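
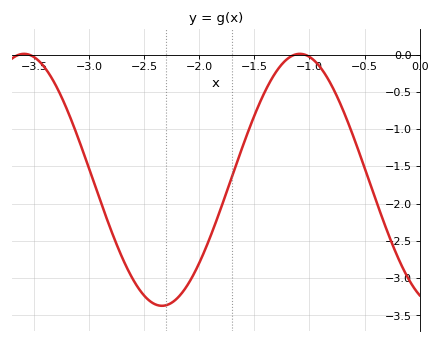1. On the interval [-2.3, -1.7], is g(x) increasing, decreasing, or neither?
increasing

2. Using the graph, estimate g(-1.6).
-1.2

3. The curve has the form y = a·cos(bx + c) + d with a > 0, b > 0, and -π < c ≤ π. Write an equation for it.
y = 1.69cos(2.5x + 2.7) - 1.68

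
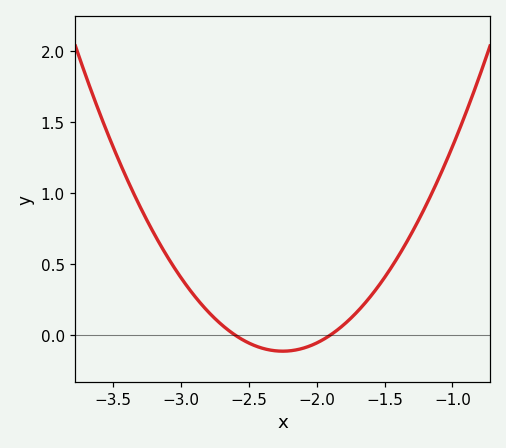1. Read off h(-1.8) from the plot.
0.05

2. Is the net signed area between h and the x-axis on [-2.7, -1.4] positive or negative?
positive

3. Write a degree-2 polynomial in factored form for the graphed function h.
y = 0.92(x + 2.6)(x + 1.9)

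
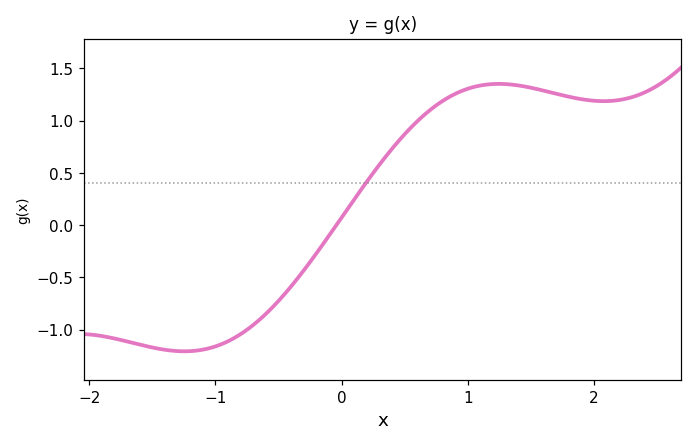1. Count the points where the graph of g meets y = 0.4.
1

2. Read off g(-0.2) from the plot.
-0.25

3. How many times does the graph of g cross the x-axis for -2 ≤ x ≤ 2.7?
1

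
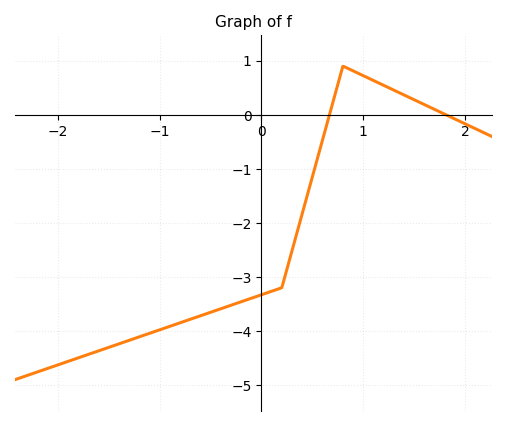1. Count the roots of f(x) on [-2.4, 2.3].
2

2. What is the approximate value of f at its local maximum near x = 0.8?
0.899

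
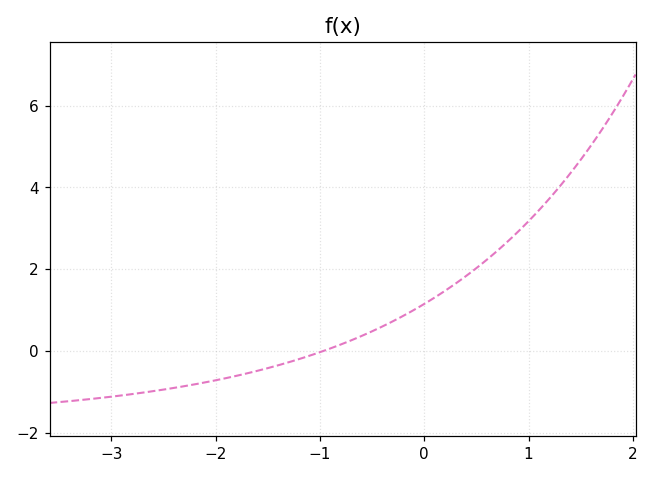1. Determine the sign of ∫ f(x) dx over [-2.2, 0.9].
positive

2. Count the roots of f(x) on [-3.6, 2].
1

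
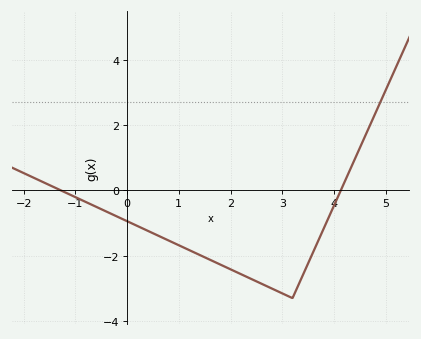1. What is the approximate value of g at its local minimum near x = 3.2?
-3.2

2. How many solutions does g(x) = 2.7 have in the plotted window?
1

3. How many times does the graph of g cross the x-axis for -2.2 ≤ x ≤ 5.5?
2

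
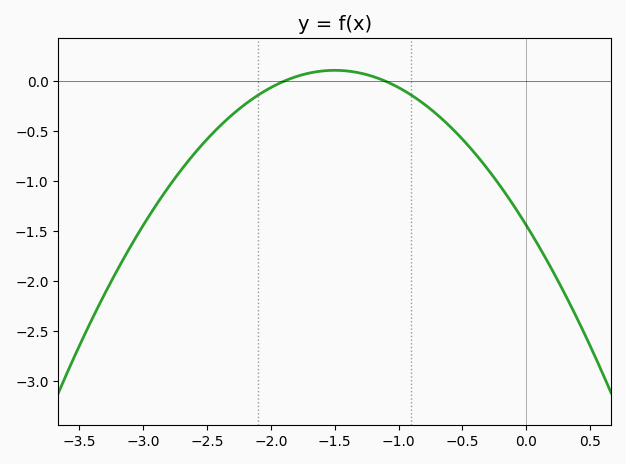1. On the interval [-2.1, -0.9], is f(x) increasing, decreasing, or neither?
neither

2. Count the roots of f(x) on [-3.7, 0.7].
2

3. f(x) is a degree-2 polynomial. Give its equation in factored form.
y = -0.69(x + 1.9)(x + 1.1)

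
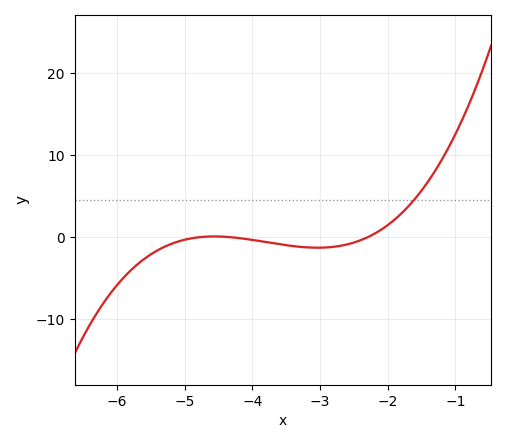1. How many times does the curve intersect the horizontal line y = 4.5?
1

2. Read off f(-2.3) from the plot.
0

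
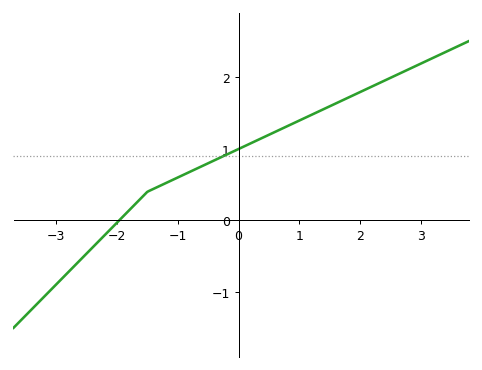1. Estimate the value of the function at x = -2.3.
-0.29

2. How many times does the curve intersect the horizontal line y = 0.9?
1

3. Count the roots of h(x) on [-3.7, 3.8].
1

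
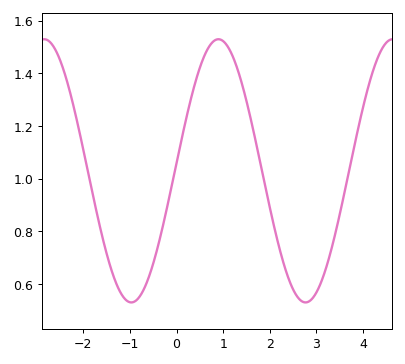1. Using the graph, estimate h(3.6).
0.94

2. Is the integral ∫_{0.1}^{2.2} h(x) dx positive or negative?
positive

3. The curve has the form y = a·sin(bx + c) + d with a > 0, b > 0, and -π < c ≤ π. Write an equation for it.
y = 0.5sin(1.7x + 0.06) + 1.03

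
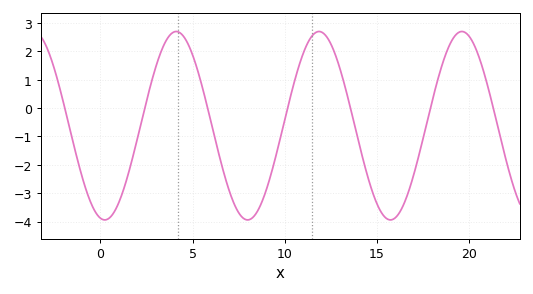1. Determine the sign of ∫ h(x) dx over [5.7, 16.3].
negative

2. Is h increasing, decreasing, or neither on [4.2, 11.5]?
neither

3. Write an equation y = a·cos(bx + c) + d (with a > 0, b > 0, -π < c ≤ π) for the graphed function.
y = 3.32cos(0.81x + 2.95) - 0.62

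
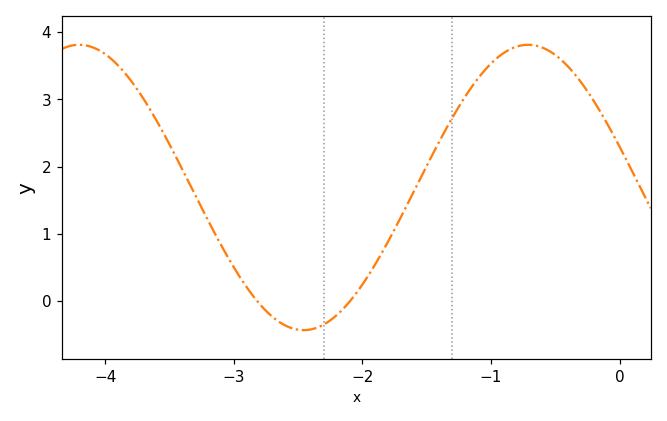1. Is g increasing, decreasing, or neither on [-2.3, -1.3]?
increasing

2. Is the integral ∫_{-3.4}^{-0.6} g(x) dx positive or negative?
positive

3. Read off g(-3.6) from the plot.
2.68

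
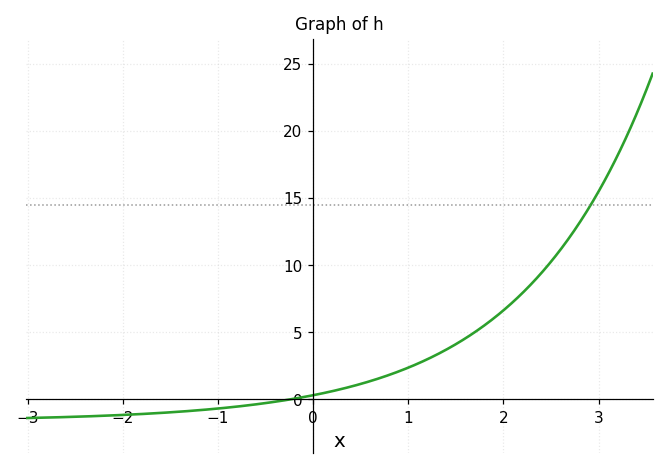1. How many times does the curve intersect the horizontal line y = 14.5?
1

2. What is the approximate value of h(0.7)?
1.58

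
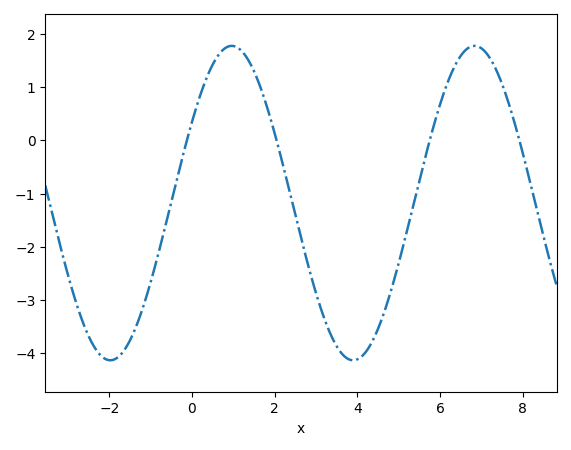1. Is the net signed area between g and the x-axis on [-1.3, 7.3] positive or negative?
negative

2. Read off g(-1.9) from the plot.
-4.13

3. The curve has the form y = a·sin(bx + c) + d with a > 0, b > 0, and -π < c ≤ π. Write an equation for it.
y = 2.96sin(1.07x + 0.542) - 1.18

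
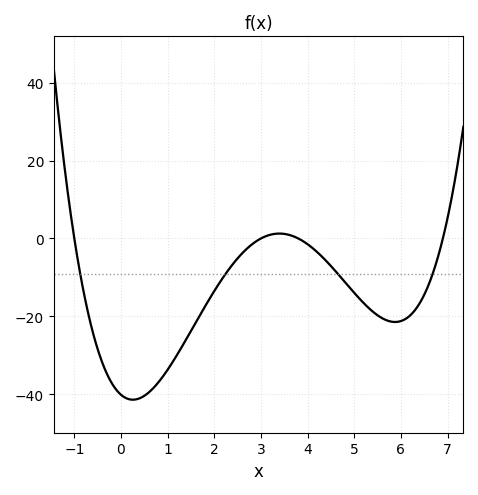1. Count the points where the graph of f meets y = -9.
4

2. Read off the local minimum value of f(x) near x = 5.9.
-22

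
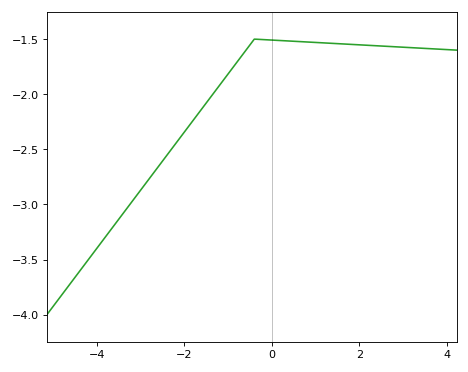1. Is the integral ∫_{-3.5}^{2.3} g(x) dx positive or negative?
negative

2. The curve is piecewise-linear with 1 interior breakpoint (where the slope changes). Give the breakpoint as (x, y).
(-0.4, -1.5)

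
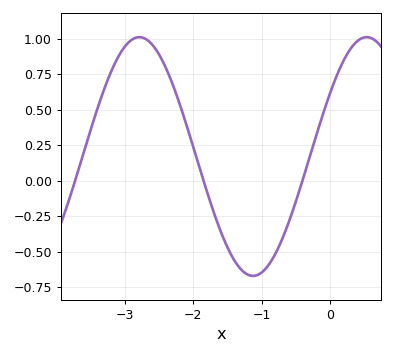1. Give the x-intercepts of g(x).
-3.73, -1.85, -0.405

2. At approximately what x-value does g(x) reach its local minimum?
-1.13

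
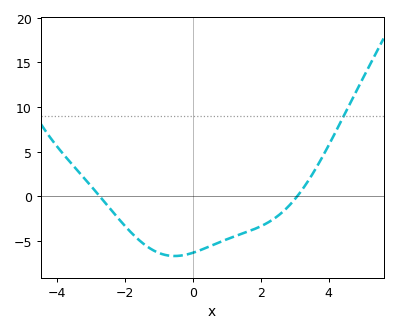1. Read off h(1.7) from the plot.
-4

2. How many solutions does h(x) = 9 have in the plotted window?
1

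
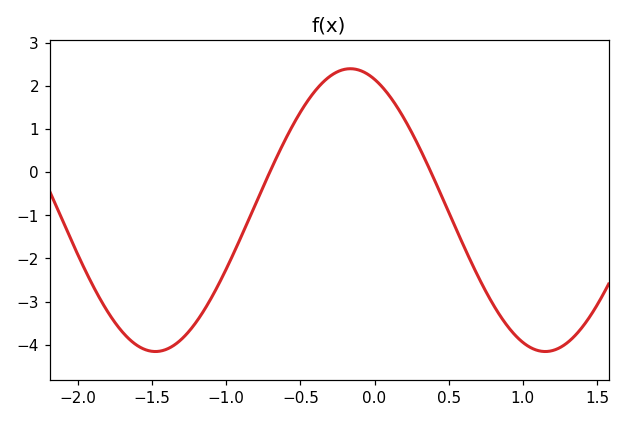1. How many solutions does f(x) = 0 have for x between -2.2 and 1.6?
2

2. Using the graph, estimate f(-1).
-2.24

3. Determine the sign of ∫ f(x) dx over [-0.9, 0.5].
positive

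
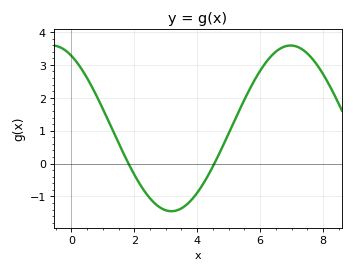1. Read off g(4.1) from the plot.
-0.751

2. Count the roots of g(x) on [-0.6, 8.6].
2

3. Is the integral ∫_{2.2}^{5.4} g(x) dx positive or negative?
negative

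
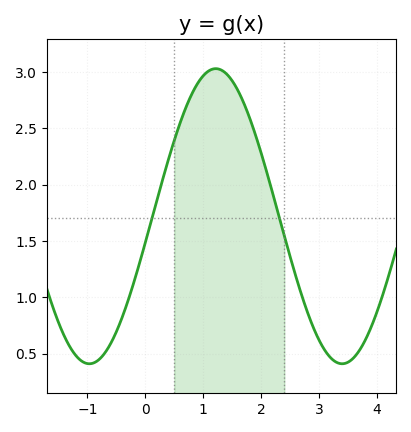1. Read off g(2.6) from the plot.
1.2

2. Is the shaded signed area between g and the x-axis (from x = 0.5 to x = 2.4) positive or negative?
positive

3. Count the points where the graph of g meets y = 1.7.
2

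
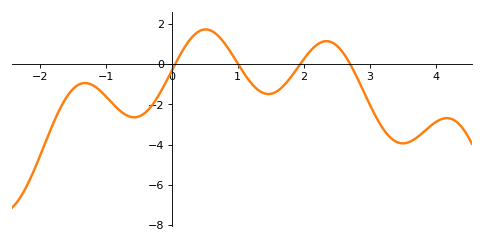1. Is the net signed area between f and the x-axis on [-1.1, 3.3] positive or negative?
negative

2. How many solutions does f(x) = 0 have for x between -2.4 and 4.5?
4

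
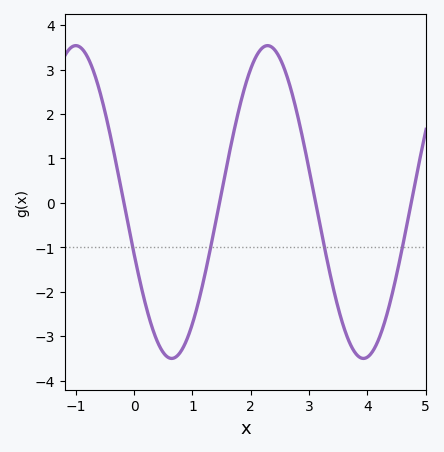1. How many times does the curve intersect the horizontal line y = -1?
4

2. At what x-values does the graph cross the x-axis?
-0.176, 1.46, 3.11, 4.75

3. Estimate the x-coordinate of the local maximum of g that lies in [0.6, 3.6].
2.29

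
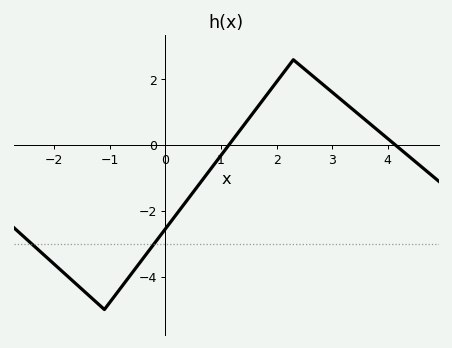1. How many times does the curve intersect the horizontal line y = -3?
2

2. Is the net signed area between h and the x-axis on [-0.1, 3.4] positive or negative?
positive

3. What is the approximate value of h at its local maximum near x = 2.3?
2.6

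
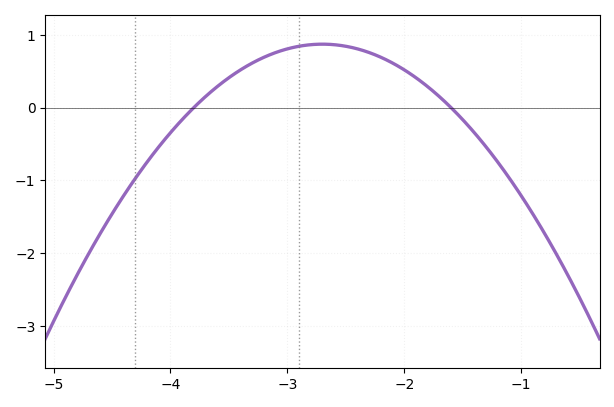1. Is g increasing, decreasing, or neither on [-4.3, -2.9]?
increasing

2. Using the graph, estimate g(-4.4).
-1.21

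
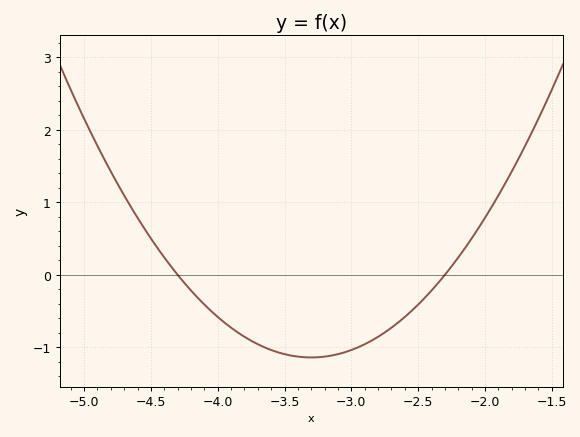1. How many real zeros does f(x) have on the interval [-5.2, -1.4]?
2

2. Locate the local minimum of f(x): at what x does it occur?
-3.3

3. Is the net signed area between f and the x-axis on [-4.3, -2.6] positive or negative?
negative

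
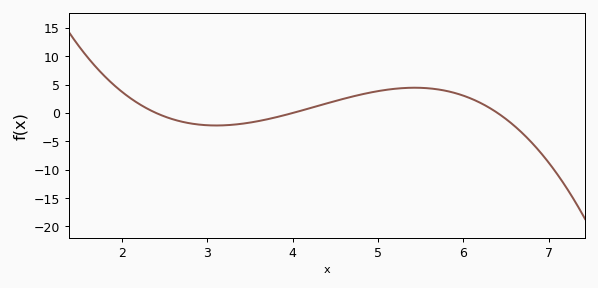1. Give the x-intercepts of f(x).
2.4, 4, 6.4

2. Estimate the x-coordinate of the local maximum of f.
5.43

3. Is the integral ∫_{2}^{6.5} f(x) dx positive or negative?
positive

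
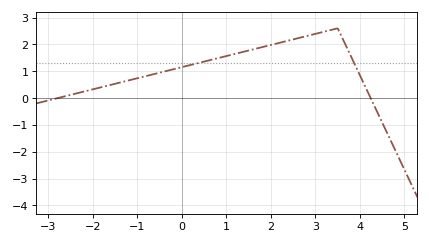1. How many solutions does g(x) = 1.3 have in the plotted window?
2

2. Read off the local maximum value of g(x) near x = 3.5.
2.6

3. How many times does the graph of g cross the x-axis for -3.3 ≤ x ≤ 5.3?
2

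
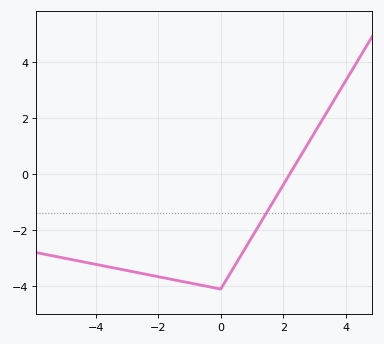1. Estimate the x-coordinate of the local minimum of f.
0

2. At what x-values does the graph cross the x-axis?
2.2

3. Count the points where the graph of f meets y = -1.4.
1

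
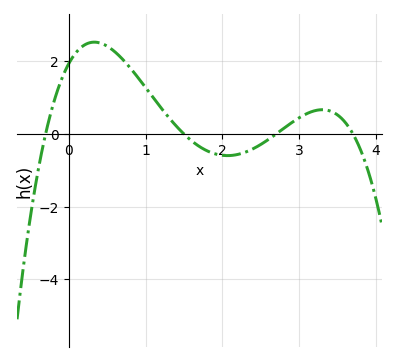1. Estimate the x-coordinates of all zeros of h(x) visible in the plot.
-0.3, 1.5, 2.7, 3.7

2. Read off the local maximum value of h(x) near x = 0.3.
2.6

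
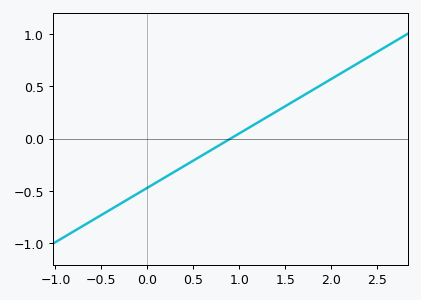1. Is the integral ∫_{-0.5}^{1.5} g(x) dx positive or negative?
negative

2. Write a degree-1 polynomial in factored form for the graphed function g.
y = 0.52(x - 0.9)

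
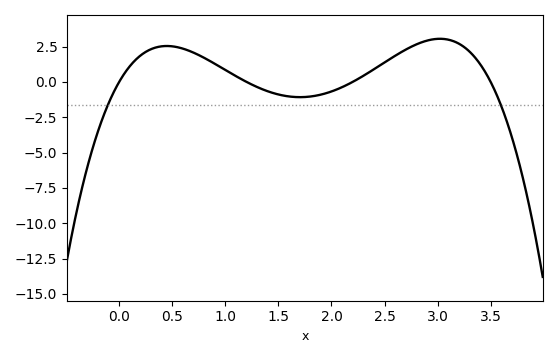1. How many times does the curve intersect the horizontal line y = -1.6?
2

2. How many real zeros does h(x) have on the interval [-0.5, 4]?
4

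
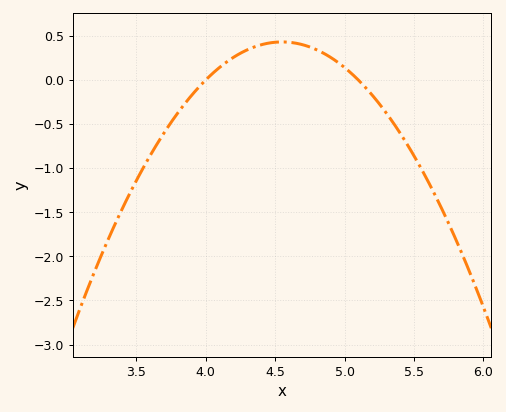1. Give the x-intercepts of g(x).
4, 5.1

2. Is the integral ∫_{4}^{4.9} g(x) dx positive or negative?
positive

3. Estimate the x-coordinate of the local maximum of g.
4.55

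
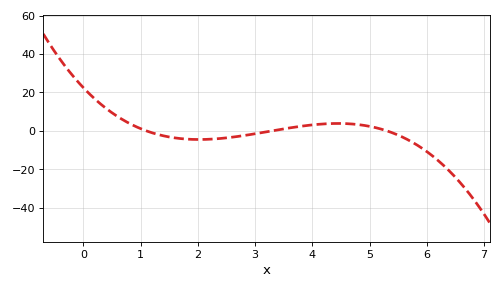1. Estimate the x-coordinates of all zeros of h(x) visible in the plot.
1, 3.4, 5.2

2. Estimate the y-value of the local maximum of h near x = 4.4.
4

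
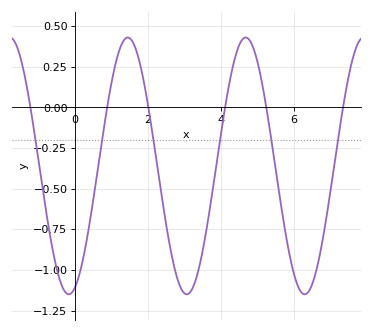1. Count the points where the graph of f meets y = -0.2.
6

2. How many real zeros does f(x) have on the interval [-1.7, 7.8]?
6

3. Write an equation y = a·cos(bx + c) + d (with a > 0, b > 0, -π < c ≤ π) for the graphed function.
y = 0.79cos(1.94x - 2.8) - 0.36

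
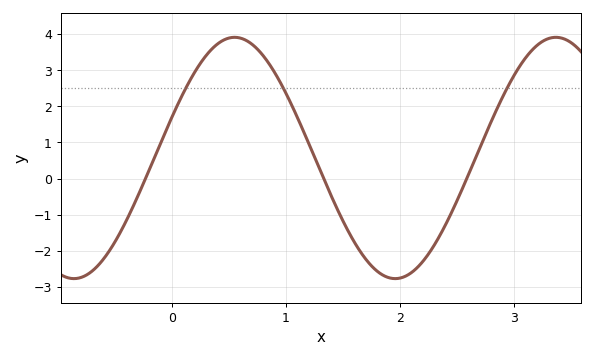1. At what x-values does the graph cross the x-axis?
-0.2, 1.3, 2.6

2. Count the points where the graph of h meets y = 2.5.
3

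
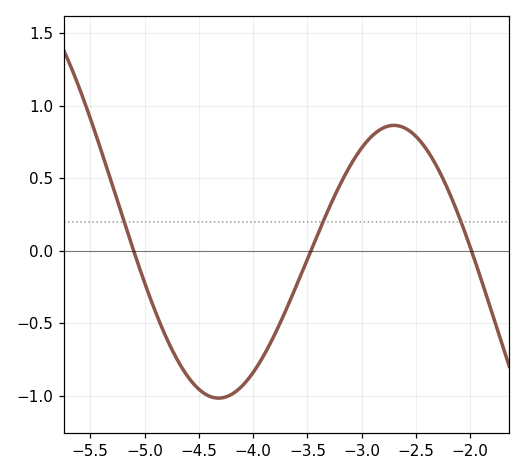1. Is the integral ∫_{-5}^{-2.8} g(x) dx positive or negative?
negative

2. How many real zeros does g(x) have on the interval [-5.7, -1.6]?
3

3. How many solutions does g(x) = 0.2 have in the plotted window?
3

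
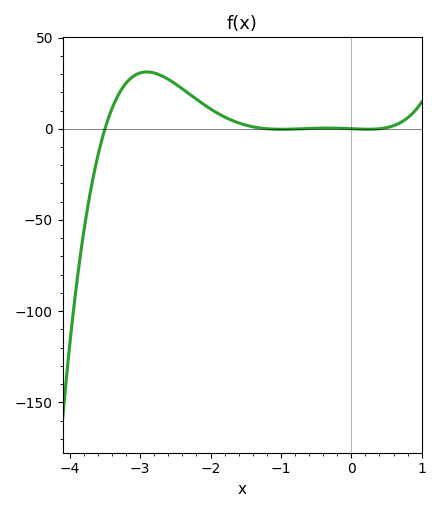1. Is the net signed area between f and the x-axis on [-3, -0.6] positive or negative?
positive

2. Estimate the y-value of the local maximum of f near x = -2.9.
31.1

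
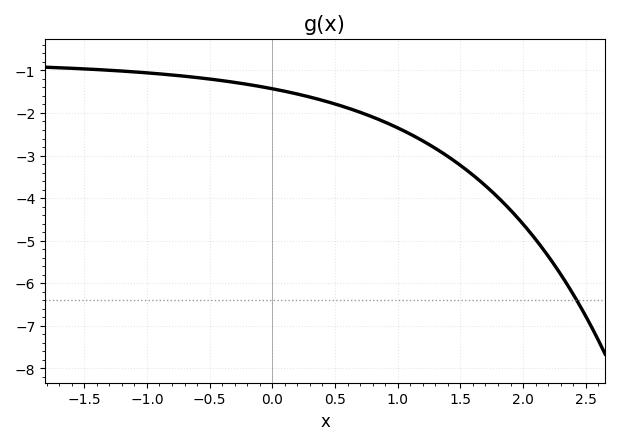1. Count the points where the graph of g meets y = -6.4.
1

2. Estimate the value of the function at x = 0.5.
-1.79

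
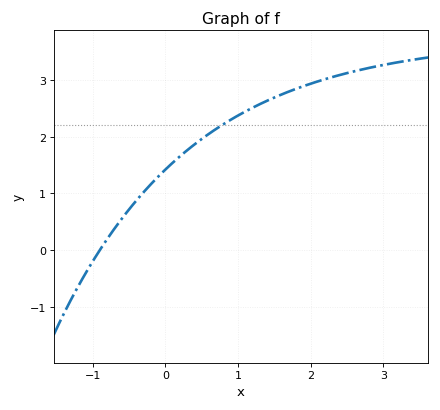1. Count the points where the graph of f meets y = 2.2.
1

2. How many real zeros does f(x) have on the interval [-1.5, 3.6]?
1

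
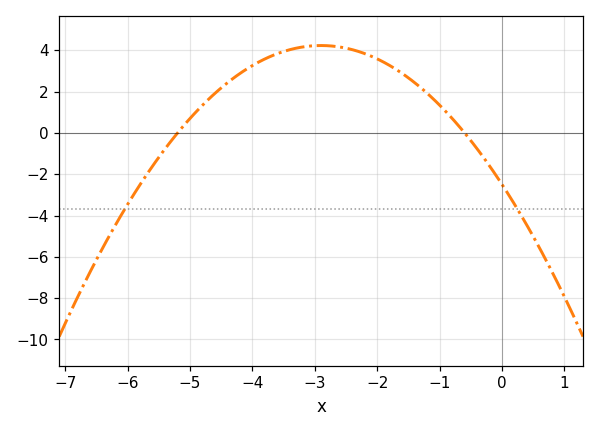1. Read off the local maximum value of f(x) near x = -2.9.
4.2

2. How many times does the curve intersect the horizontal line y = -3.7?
2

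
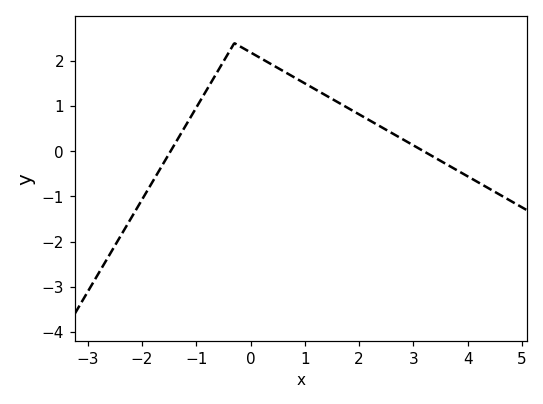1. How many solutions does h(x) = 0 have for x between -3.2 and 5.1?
2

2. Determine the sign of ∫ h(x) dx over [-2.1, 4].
positive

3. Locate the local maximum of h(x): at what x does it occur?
-0.4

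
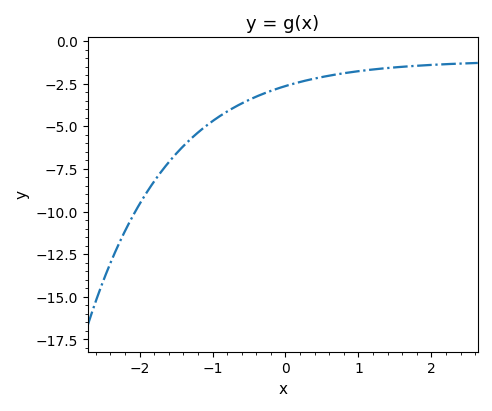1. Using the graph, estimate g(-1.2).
-5.4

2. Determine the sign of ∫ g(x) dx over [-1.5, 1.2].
negative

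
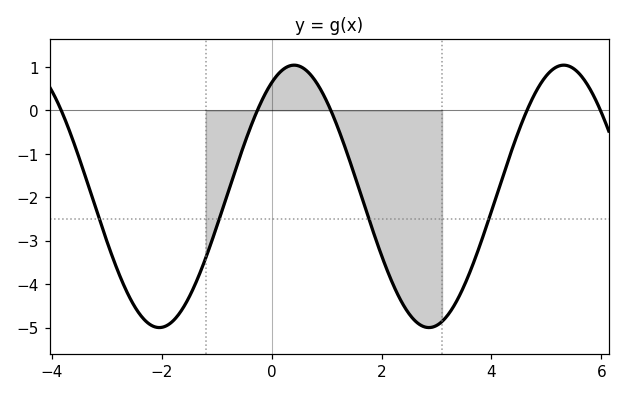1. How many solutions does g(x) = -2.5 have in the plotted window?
4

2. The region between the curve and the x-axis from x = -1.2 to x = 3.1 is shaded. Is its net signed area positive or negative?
negative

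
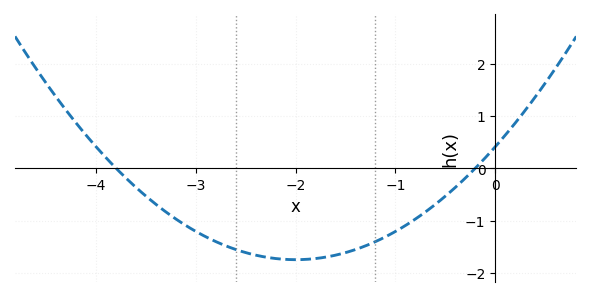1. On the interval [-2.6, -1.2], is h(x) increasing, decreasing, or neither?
neither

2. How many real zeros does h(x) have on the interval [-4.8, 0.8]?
2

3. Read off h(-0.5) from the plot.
-0.5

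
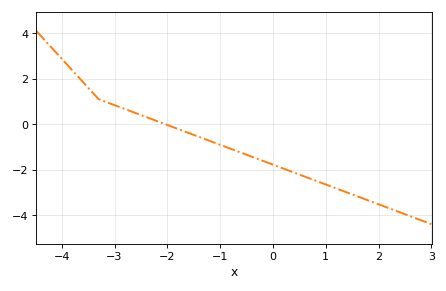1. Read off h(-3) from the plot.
0.8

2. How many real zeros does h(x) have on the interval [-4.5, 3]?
1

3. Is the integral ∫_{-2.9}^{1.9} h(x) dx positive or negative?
negative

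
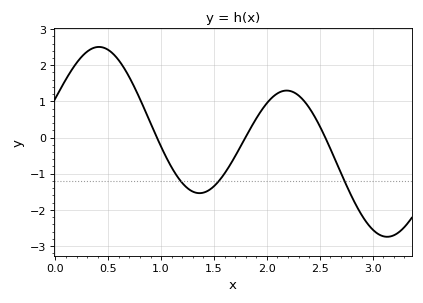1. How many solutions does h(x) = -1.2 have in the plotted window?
3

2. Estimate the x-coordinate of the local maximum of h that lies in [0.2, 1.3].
0.412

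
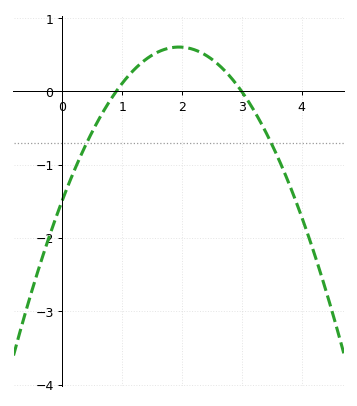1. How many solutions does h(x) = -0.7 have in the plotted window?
2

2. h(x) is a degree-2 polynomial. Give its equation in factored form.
y = -0.55(x - 0.9)(x - 3)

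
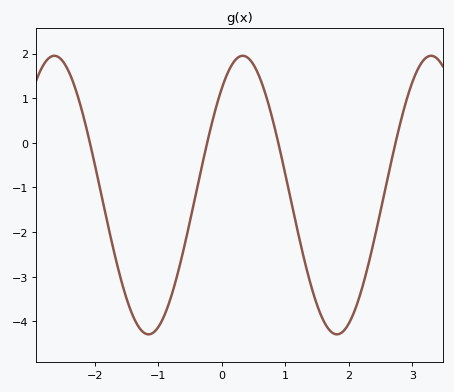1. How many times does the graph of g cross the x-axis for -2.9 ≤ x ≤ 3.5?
4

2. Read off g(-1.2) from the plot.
-4.27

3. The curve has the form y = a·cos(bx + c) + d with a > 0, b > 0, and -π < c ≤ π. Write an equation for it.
y = 3.12cos(2.12x - 0.7) - 1.17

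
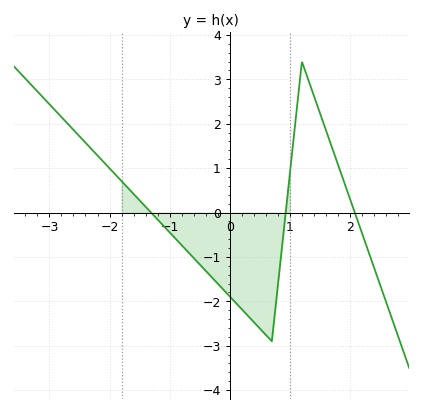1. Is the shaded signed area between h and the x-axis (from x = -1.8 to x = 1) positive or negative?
negative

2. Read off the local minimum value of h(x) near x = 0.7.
-2.9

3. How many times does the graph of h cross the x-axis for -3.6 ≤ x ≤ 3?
3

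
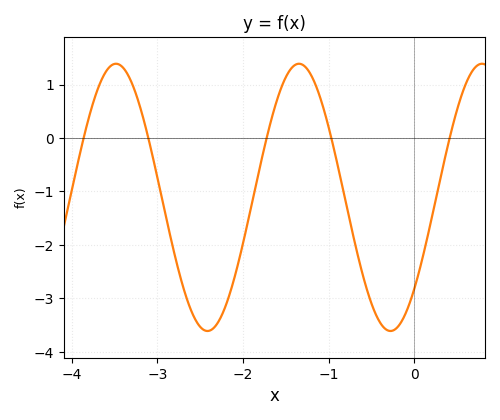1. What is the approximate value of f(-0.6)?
-2.57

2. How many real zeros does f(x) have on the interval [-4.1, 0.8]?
5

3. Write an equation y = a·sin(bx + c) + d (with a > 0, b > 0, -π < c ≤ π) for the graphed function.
y = 2.5sin(2.94x - 0.752) - 1.11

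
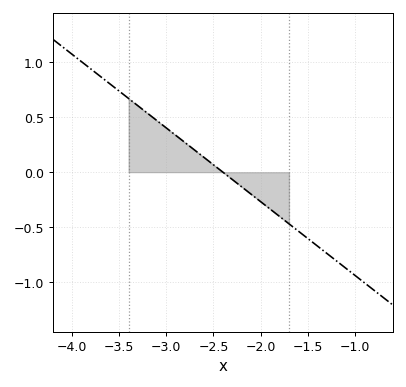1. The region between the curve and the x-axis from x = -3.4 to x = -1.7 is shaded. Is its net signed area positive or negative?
positive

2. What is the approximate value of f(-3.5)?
0.737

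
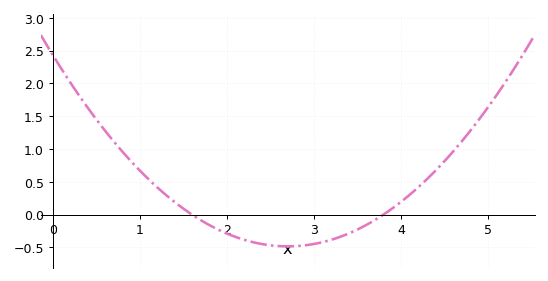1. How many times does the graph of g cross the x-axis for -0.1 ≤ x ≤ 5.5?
2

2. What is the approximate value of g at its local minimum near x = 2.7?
-0.484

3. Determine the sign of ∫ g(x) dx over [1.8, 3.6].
negative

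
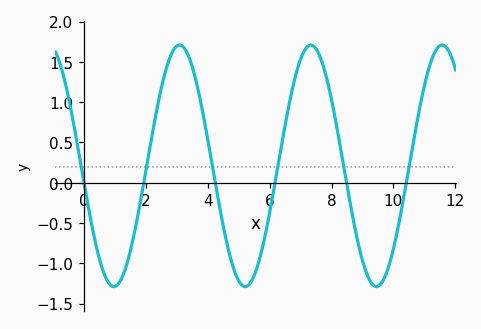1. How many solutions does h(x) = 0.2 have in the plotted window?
6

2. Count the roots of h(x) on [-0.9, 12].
6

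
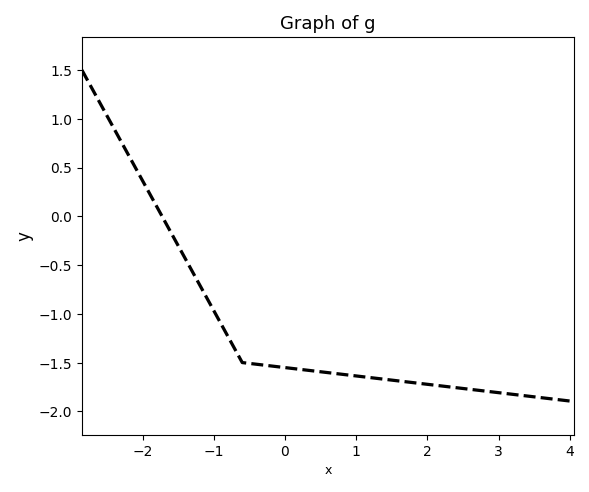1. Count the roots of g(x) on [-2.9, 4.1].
1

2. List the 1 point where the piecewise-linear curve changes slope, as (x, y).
(-0.6, -1.5)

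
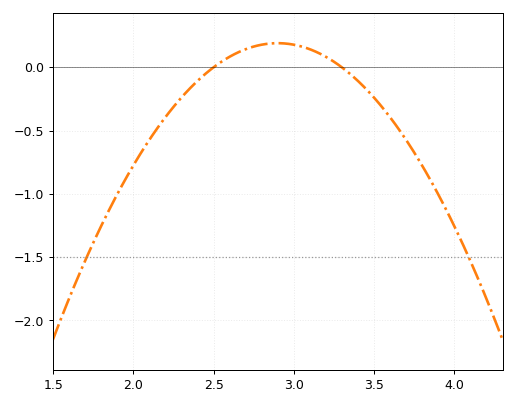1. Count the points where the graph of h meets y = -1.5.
2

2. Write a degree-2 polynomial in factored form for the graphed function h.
y = -1.19(x - 2.5)(x - 3.3)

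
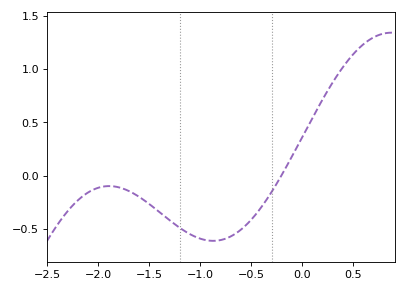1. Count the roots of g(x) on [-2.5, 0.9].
1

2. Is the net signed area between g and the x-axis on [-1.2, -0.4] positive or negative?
negative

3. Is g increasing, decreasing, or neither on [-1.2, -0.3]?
neither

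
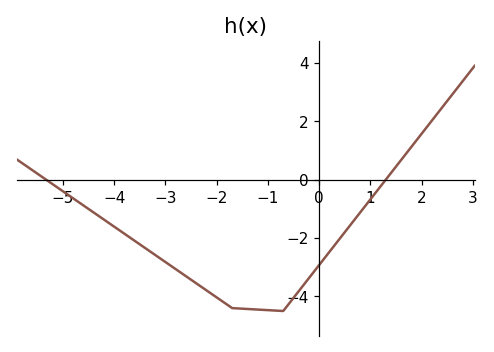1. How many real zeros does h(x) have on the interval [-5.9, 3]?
2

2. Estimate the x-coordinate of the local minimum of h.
-0.8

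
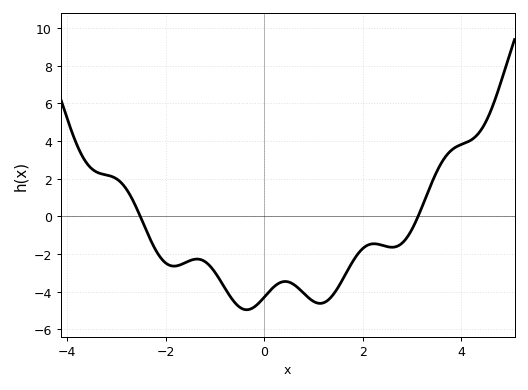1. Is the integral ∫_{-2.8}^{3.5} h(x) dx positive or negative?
negative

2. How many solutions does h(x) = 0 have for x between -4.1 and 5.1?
2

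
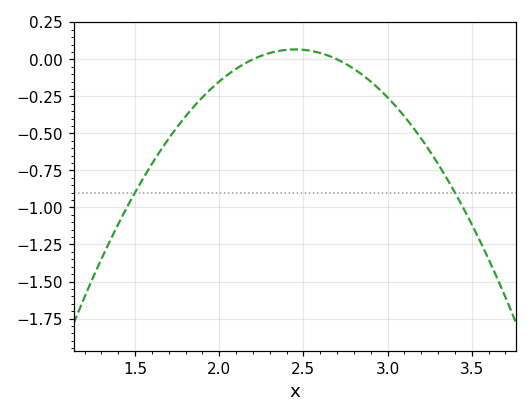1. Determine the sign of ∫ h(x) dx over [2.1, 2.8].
positive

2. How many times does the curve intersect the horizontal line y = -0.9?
2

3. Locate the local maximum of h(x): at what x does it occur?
2.45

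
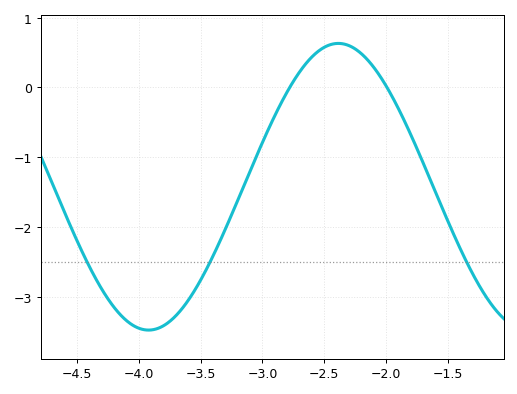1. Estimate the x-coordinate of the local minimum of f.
-3.92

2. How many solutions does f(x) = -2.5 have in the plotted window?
3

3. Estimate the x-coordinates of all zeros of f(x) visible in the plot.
-2.78, -1.99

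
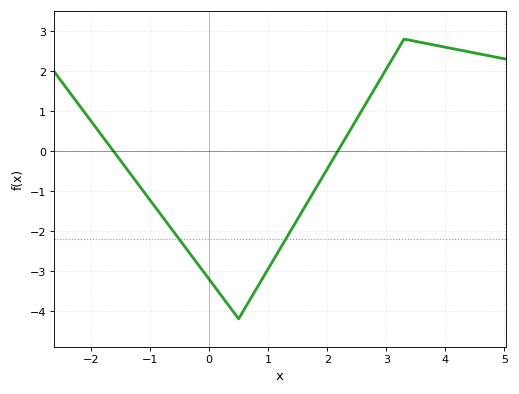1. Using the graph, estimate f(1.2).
-2.45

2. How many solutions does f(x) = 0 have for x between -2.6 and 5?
2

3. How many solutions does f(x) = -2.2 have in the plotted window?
2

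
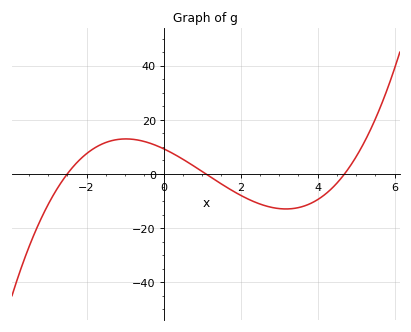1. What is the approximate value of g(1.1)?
0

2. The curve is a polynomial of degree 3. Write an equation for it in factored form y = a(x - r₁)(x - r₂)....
y = 0.72(x + 2.5)(x - 1.1)(x - 4.7)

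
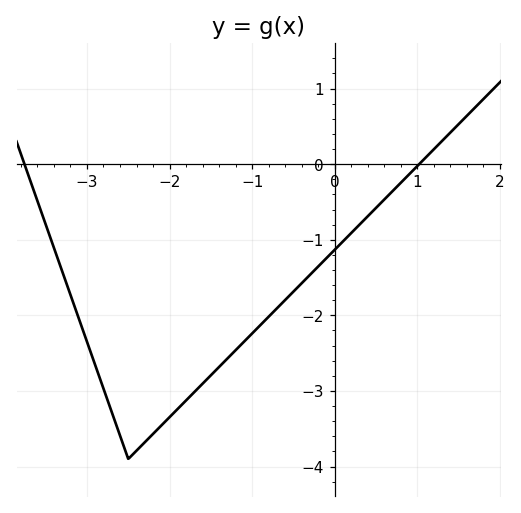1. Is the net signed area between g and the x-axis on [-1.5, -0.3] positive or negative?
negative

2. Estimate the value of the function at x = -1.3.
-2.6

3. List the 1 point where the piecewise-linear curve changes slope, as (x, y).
(-2.5, -3.9)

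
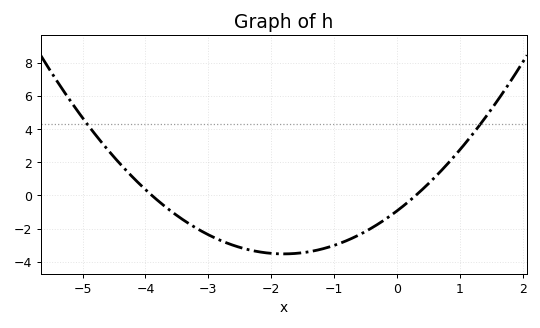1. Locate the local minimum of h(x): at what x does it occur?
-1.8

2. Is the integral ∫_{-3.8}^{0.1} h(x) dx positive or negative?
negative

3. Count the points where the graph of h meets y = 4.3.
2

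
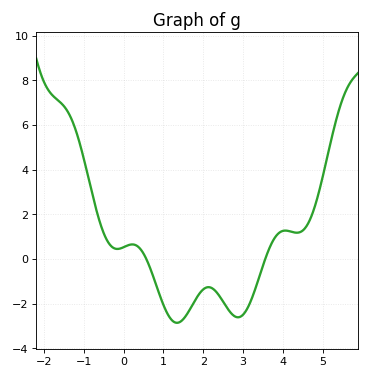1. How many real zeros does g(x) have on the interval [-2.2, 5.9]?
2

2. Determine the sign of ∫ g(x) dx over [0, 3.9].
negative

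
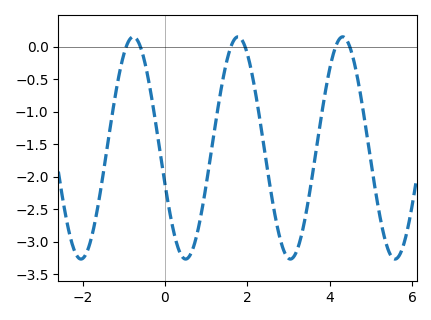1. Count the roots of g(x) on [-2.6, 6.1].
6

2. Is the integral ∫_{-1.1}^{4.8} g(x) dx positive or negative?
negative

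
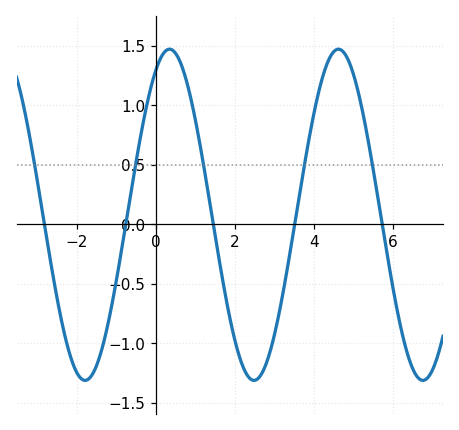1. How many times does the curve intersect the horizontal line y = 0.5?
5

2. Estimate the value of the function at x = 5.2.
1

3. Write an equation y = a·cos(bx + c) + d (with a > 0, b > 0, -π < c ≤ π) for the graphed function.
y = 1.39cos(1.5x - 0.5) + 0.08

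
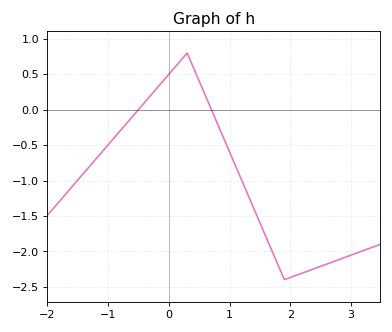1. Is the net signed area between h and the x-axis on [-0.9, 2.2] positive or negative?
negative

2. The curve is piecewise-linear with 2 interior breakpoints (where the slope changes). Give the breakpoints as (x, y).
(0.3, 0.8); (1.9, -2.4)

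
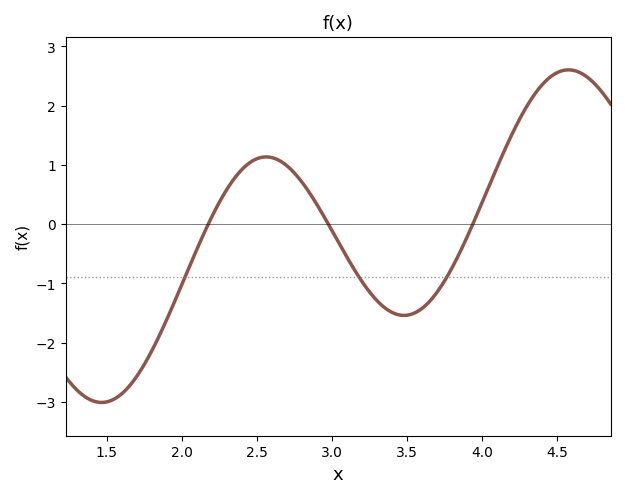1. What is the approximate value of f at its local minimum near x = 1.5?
-3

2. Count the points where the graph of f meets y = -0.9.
3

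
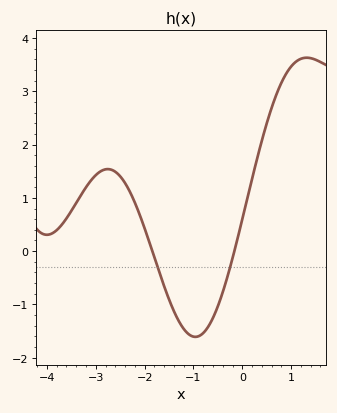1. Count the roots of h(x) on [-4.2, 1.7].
2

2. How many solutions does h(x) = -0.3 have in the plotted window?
2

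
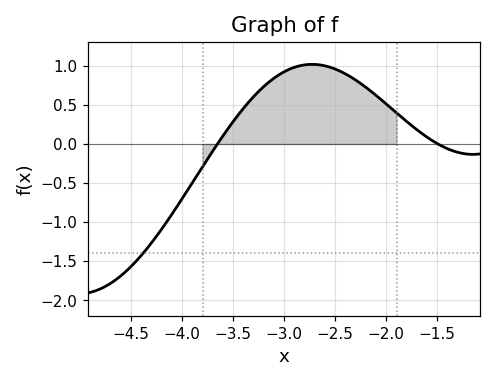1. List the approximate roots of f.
-3.65, -1.49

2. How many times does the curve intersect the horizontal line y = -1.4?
1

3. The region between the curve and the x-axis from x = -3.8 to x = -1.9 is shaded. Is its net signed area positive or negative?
positive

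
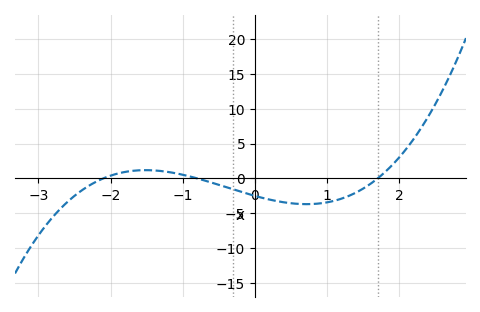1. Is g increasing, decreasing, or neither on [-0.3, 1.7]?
neither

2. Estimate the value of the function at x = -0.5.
-1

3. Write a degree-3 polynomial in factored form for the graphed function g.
y = 0.88(x + 2.1)(x + 0.8)(x - 1.7)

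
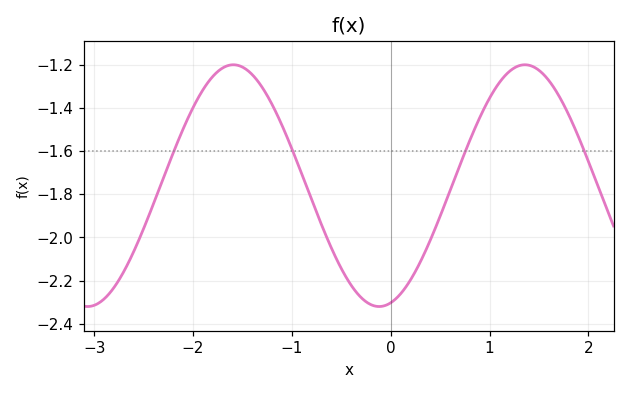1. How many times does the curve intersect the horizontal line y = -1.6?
4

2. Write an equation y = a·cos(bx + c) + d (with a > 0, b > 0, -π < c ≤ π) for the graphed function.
y = 0.56cos(2.13x - 2.89) - 1.76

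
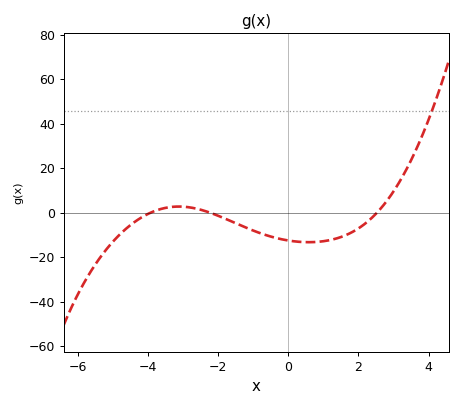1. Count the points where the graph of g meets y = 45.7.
1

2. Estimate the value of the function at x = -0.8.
-9.26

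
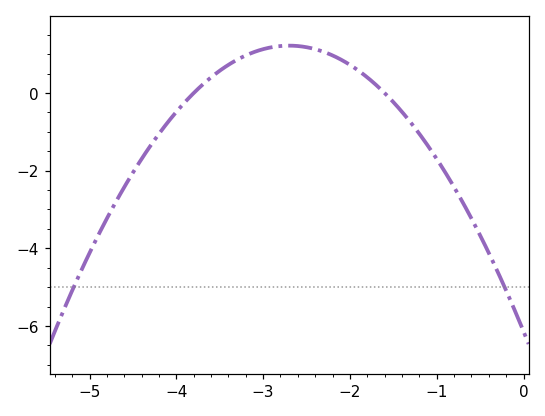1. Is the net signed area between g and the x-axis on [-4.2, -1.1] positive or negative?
positive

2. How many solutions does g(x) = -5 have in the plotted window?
2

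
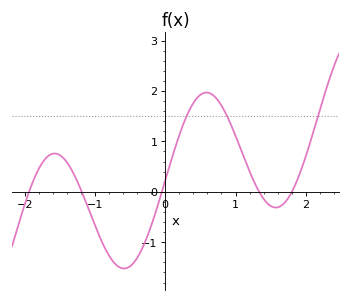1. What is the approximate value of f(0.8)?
1.71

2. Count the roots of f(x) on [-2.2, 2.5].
5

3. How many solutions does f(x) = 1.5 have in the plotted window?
3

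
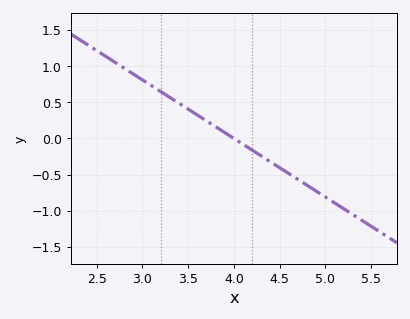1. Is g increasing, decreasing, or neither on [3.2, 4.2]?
decreasing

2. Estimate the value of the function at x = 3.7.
0.243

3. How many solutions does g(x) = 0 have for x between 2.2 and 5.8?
1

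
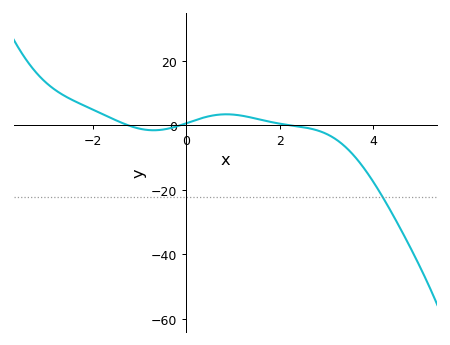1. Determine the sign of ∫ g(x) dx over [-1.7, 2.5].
positive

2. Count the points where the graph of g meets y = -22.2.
1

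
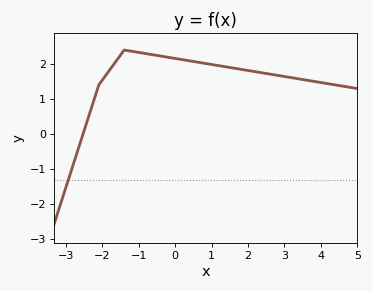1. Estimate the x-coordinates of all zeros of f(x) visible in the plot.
-2.6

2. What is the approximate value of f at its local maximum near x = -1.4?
2.4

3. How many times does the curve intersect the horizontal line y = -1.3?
1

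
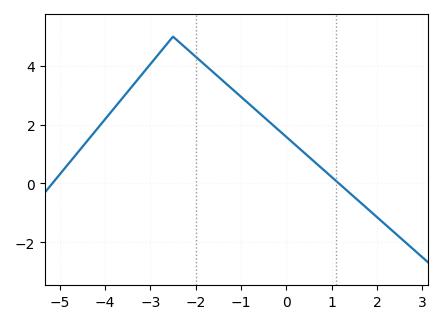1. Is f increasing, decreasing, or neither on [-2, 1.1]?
decreasing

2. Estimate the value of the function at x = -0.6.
2.41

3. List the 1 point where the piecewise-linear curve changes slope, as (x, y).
(-2.5, 5)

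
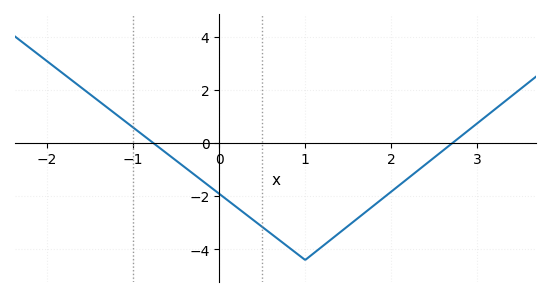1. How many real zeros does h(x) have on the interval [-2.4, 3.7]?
2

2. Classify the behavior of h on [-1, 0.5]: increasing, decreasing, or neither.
decreasing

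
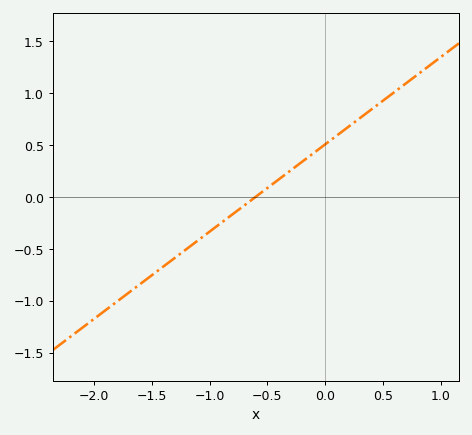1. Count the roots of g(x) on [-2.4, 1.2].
1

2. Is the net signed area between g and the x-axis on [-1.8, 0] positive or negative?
negative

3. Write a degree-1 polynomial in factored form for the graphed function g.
y = 0.84(x + 0.6)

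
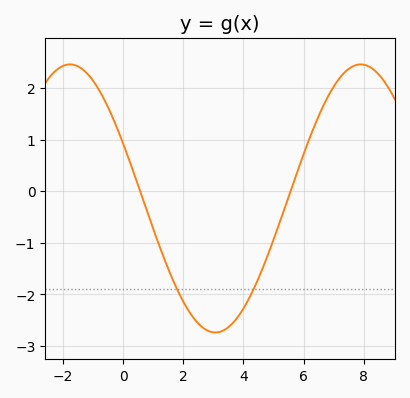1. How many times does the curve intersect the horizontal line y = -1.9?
2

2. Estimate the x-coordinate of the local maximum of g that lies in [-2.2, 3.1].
-1.77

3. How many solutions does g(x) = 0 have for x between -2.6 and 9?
2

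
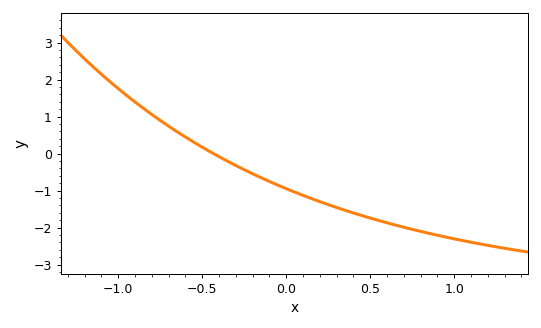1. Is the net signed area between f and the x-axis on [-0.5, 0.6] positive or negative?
negative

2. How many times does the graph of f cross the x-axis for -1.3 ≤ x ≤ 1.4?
1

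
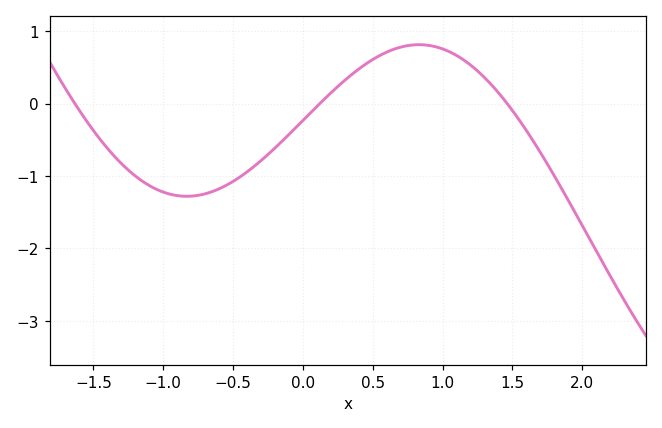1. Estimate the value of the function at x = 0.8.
0.8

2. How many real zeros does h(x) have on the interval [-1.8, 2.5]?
3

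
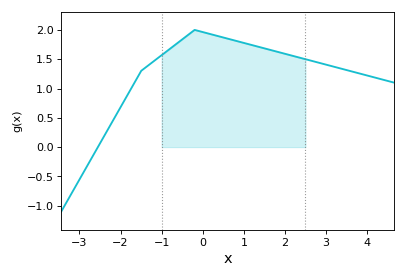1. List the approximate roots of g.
-2.55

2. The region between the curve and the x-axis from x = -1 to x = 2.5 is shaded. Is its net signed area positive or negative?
positive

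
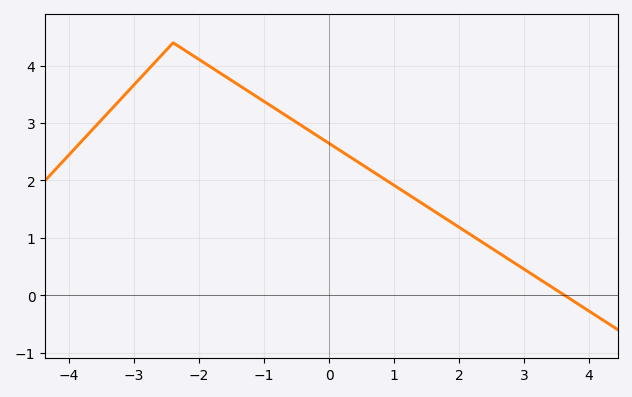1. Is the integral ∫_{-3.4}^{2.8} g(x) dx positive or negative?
positive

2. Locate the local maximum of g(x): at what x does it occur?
-2.4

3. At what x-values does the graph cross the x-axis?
3.6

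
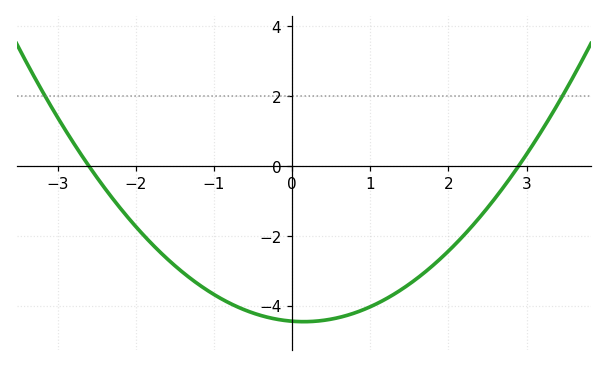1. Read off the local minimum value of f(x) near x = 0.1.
-4.4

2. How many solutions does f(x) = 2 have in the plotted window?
2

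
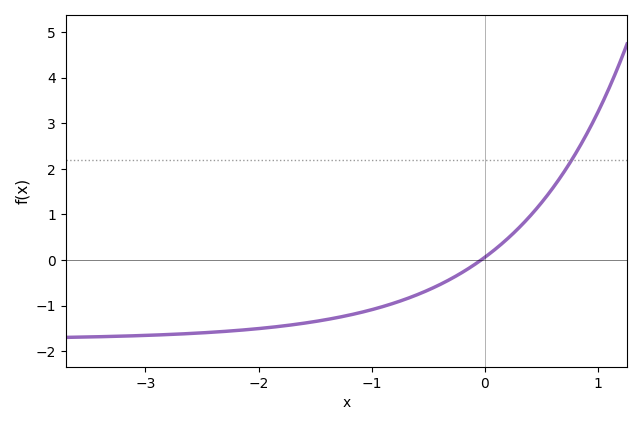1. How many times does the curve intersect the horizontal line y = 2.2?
1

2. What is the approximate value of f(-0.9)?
-1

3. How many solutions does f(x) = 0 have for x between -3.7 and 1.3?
1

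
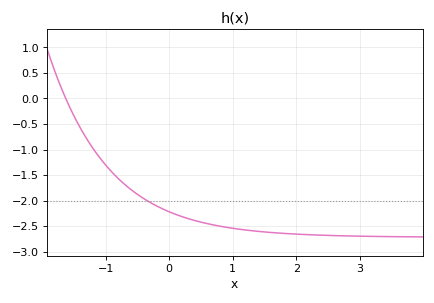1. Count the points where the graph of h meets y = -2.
1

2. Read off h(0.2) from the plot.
-2.31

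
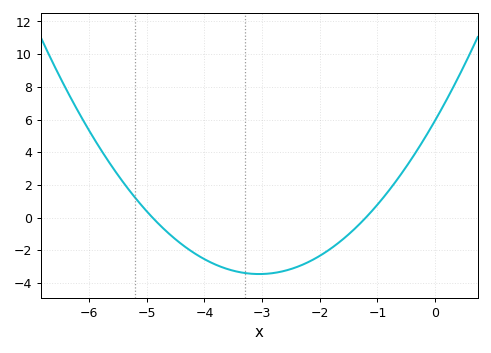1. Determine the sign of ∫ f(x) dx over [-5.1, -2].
negative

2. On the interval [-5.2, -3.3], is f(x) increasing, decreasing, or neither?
decreasing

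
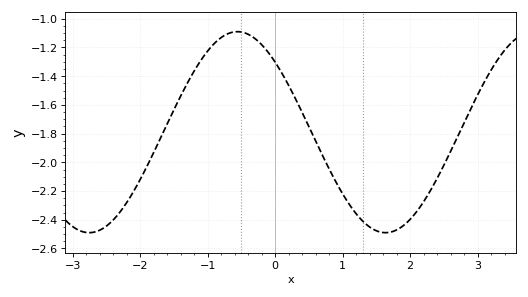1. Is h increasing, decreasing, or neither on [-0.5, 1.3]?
decreasing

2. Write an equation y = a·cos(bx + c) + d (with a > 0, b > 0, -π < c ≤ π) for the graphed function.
y = 0.7cos(1.4x + 0.8) - 1.79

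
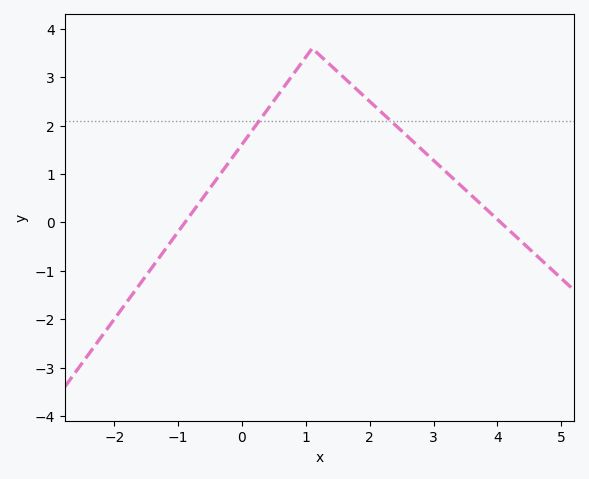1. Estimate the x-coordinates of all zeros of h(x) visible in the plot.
-0.893, 4.05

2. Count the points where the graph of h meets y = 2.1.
2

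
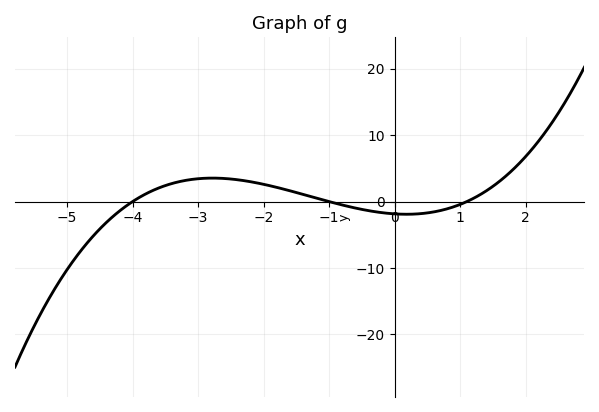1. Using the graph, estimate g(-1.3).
1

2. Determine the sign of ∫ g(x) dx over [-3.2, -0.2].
positive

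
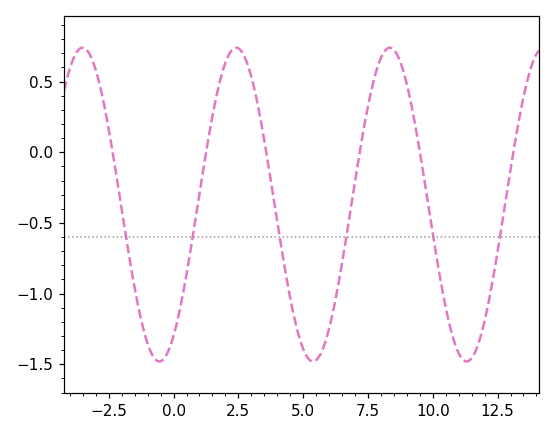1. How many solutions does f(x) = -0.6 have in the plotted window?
6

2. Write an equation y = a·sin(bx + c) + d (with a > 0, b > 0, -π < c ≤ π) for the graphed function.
y = 1.11sin(1.06x - 0.99) - 0.37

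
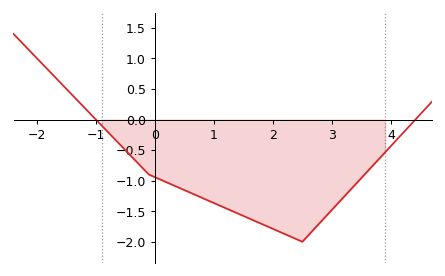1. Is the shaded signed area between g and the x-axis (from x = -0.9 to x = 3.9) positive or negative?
negative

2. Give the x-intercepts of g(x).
-1, 4.4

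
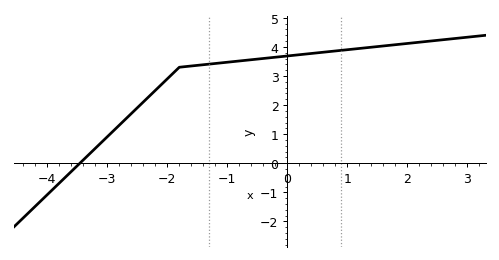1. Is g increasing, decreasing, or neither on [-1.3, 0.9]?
increasing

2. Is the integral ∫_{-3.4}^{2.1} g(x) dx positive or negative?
positive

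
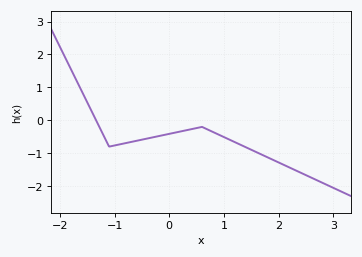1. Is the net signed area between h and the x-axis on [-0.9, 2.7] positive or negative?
negative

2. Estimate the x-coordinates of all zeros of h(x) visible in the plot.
-1.34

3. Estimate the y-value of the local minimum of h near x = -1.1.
-0.8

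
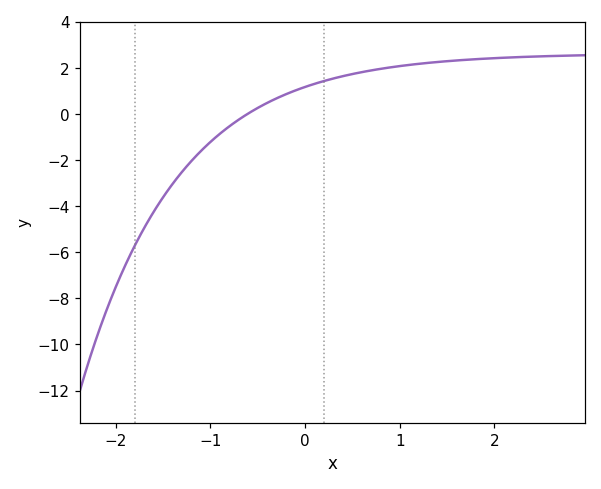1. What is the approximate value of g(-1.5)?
-3.6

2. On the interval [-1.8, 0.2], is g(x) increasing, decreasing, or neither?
increasing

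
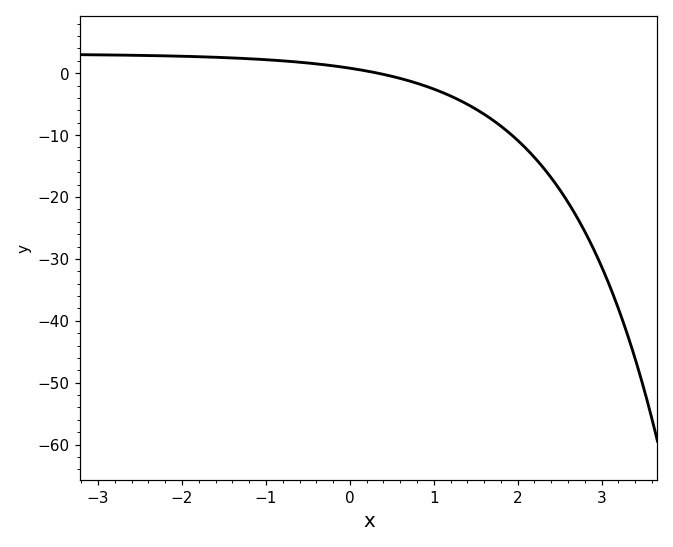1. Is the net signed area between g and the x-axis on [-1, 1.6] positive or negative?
negative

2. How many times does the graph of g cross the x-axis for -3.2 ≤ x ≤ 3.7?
1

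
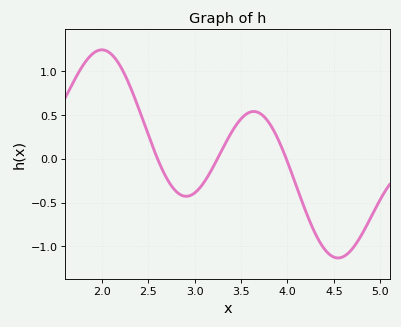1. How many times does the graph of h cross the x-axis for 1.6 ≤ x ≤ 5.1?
3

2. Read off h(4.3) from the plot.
-0.85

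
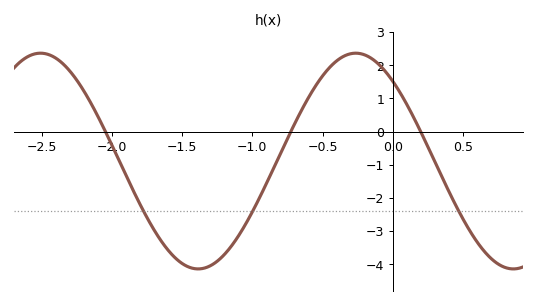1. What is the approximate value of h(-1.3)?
-4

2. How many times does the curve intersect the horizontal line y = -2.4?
3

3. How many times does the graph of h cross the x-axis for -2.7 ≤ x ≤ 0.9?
3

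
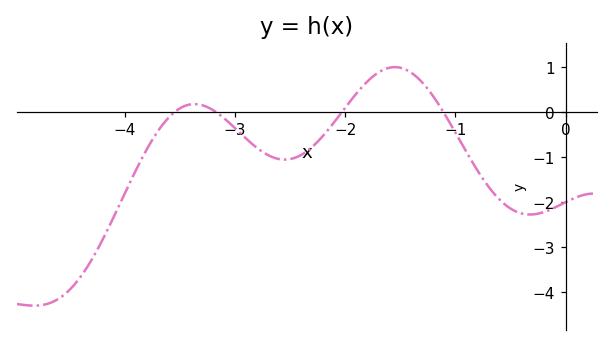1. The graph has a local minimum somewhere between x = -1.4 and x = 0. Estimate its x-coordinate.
-0.322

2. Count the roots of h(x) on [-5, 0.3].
4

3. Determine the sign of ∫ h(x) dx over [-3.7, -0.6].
negative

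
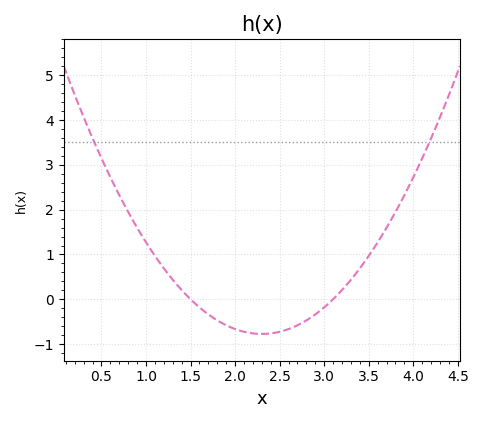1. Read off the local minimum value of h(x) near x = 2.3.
-0.774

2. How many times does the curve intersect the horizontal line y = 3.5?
2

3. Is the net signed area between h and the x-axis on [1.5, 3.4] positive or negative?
negative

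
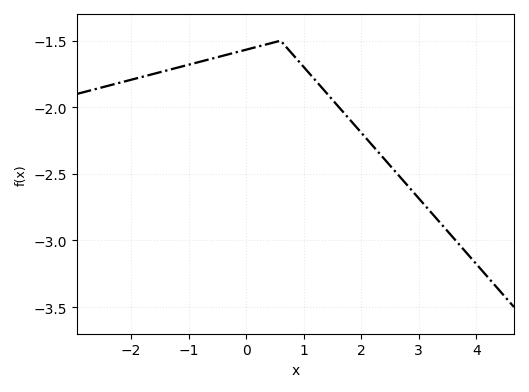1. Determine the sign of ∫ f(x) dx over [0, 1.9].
negative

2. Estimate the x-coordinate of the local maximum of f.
0.6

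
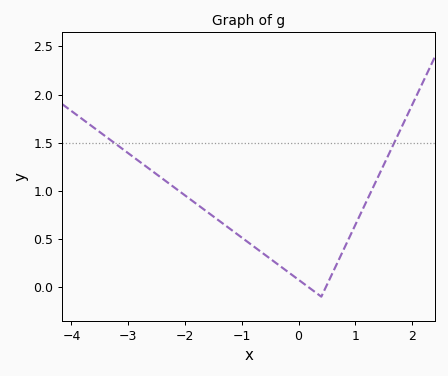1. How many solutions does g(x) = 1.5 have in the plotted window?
2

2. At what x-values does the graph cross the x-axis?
0.172, 0.48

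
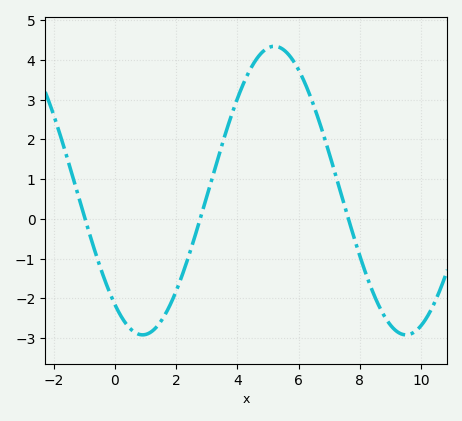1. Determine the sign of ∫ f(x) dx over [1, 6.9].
positive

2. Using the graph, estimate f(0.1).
-2.31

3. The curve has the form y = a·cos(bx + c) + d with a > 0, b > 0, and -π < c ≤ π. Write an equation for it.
y = 3.63cos(0.73x + 2.48) + 0.71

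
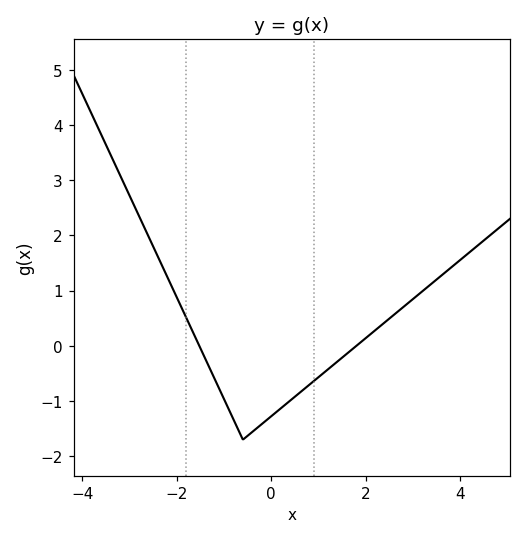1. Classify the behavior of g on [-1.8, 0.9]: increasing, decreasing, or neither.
neither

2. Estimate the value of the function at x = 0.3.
-1.1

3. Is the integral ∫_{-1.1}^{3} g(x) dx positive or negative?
negative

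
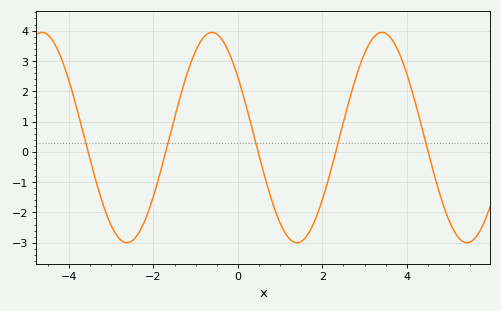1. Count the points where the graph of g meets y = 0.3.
5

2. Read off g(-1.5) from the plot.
1.1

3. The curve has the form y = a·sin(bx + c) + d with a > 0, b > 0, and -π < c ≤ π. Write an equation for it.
y = 3.47sin(1.6x + 2.5) + 0.47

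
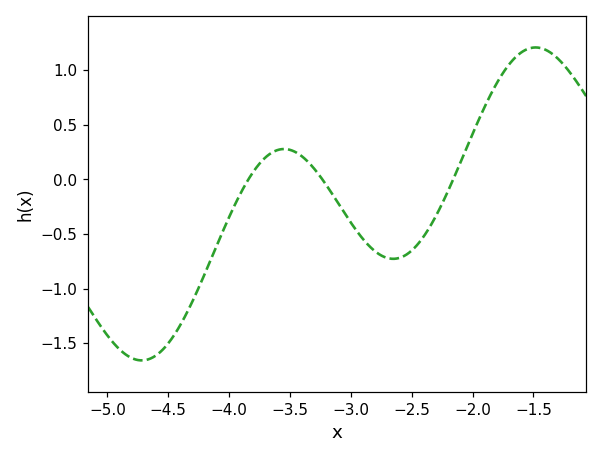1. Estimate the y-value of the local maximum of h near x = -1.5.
1.2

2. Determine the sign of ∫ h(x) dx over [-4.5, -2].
negative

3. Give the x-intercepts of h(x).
-3.8, -3.2, -2.2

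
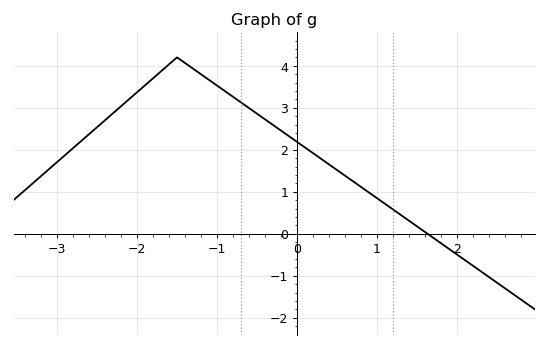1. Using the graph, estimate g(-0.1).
2.32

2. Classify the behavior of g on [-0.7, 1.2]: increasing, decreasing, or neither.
decreasing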